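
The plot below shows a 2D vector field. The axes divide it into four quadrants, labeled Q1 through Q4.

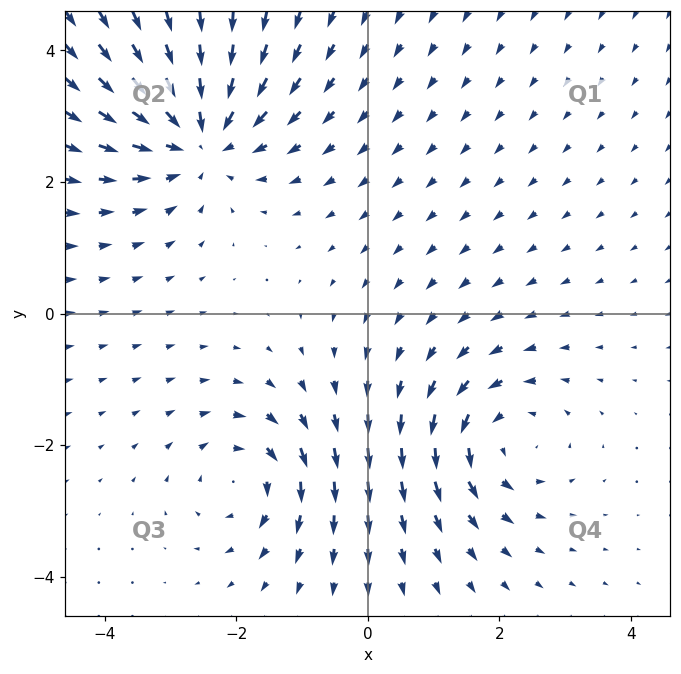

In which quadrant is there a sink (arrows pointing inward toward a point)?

Q2

The sink sits at approximately (-2.6, 2.7), which lies in quadrant Q2. The divergence there is about -5, negative as expected for a sink.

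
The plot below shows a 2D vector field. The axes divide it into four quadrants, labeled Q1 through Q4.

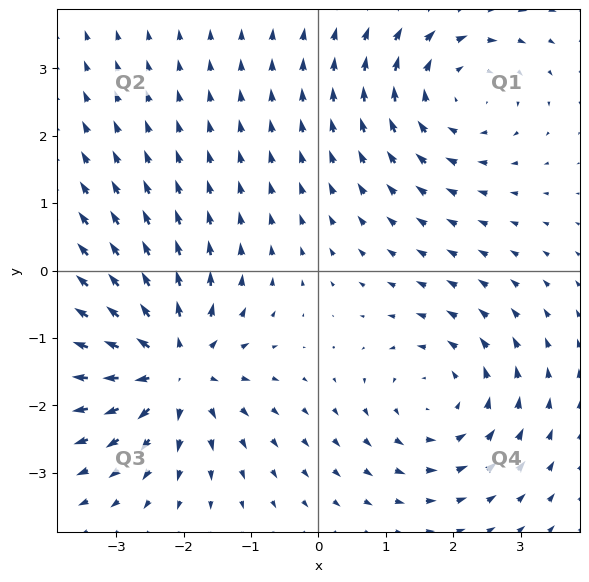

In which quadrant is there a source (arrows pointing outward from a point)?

The source sits at approximately (-2.2, -1.4), which lies in quadrant Q3. The divergence there is about +5, positive as expected for a source.

Q3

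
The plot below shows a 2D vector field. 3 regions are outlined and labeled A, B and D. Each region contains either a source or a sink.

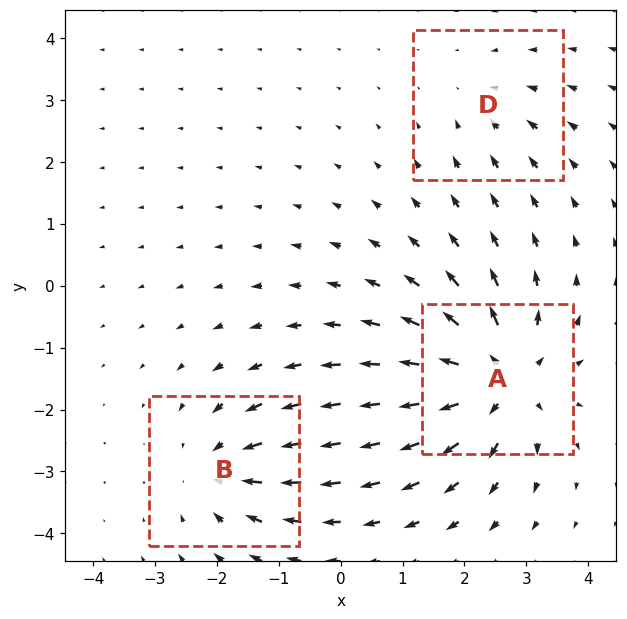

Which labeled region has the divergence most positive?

Divergence at each region's feature centre — A: about +6, B: about -3, D: about -2. Region A is most positive.

A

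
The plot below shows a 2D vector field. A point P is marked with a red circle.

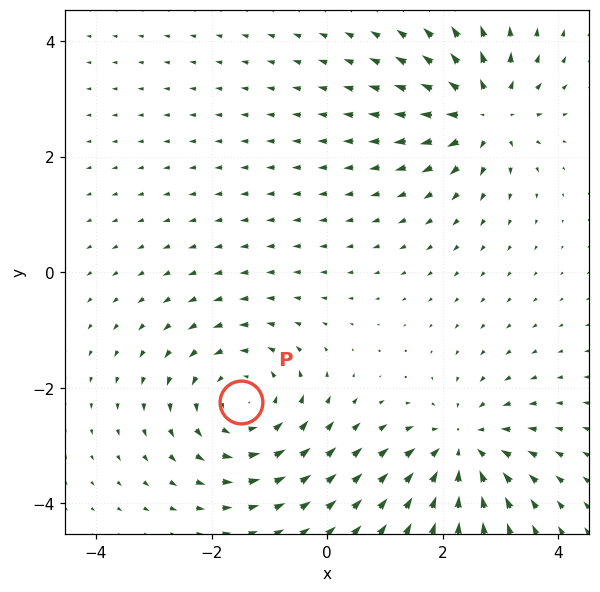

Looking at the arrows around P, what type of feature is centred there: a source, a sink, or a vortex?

vortex

At P (-1.5, -2.2) the arrows circulate counterclockwise. Divergence ≈0, curl about +3 — near-zero divergence with nonzero curl is a vortex.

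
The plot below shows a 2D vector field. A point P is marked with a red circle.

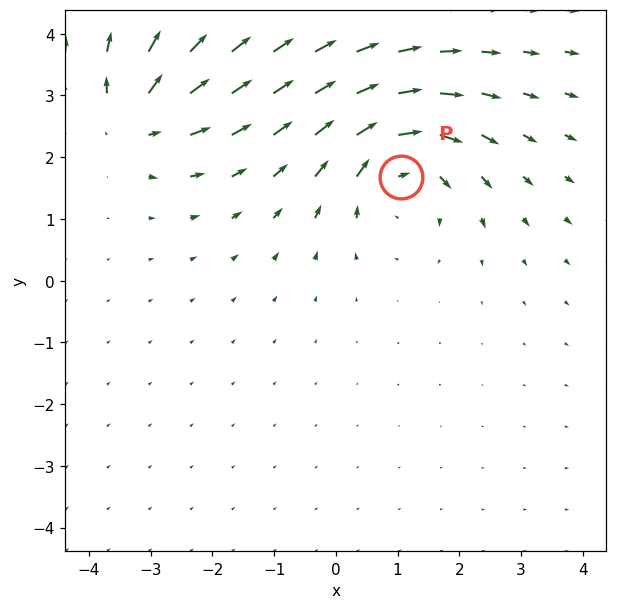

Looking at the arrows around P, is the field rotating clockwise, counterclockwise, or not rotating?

Near P at (1.0, 1.7) the arrows circulate clockwise. The curl (z-component) there is about -4; negative curl means clockwise rotation.

clockwise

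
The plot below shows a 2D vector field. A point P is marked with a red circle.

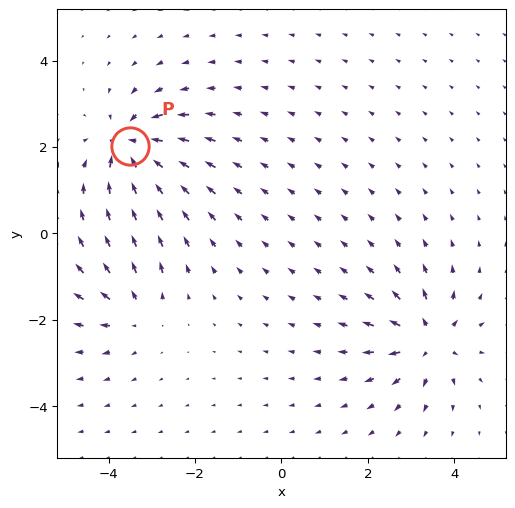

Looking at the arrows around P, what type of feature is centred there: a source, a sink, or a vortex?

At P (-3.5, 2.0) the arrows converge inward. Divergence about -7, curl ≈0 — negative divergence with near-zero curl is a sink.

sink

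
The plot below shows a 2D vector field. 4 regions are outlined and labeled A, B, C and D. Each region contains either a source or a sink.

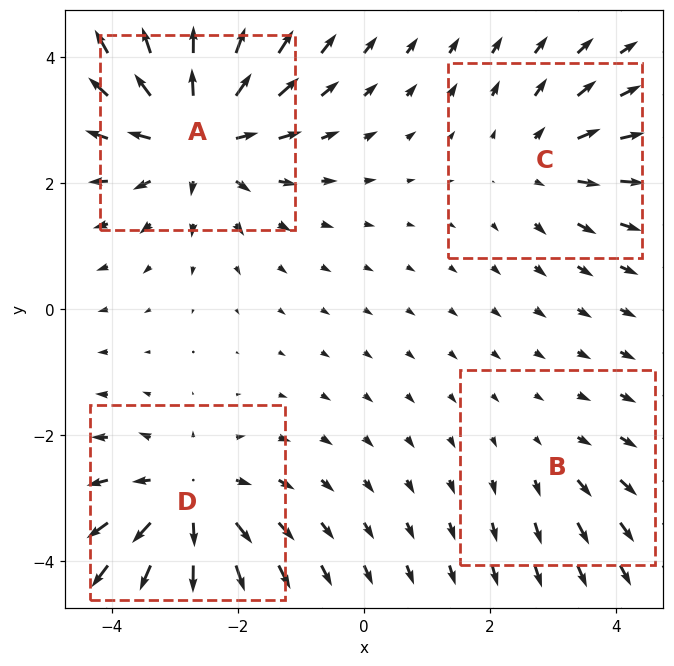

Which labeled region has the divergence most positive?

Divergence at each region's feature centre — A: about +6, B: about +2, C: about +3, D: about +5. Region A is most positive.

A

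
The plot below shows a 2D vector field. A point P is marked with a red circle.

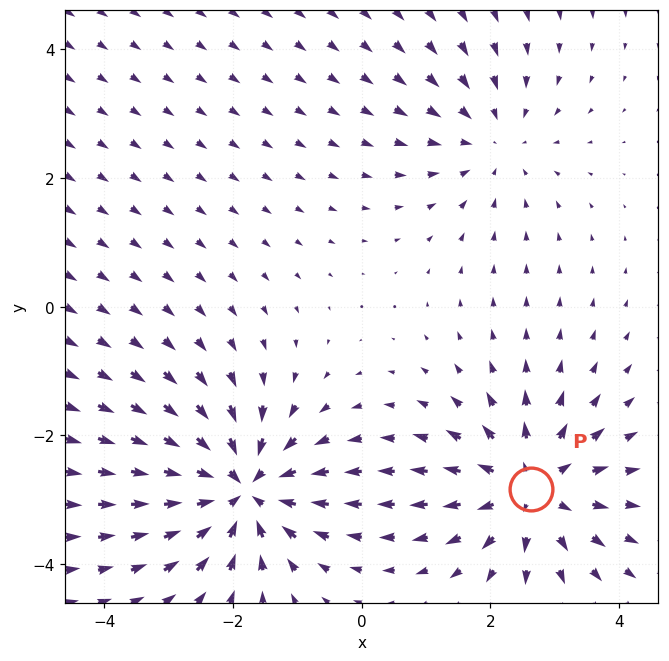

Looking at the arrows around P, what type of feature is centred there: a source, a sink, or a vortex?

source

At P (2.6, -2.8) the arrows spread outward. Divergence about +4, curl ≈0 — positive divergence with near-zero curl is a source.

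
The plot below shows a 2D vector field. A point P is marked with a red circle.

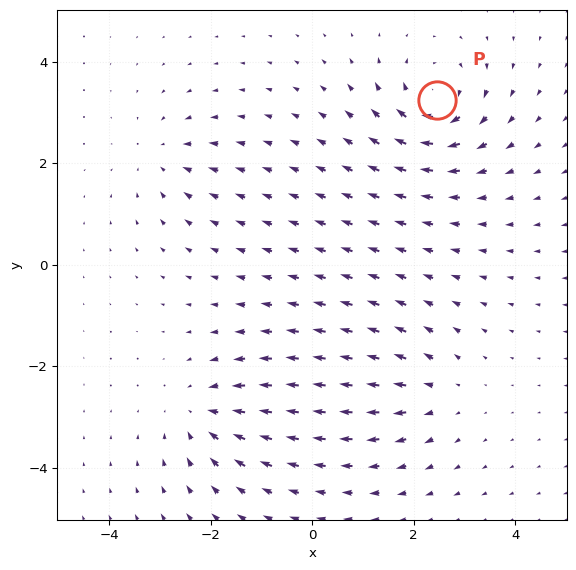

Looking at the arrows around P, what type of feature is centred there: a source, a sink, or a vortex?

At P (2.5, 3.2) the arrows circulate clockwise. Divergence ≈0, curl about -7 — near-zero divergence with nonzero curl is a vortex.

vortex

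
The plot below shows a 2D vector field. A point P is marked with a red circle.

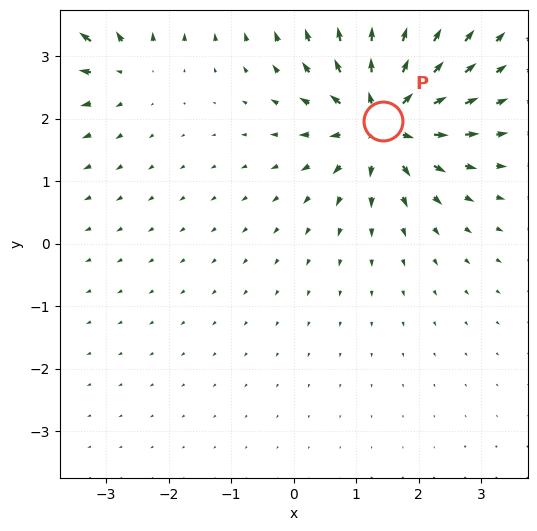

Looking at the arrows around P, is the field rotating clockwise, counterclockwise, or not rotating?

not rotating

Near P at (1.4, 2.0) the arrows show no circulation. The curl there is ≈0.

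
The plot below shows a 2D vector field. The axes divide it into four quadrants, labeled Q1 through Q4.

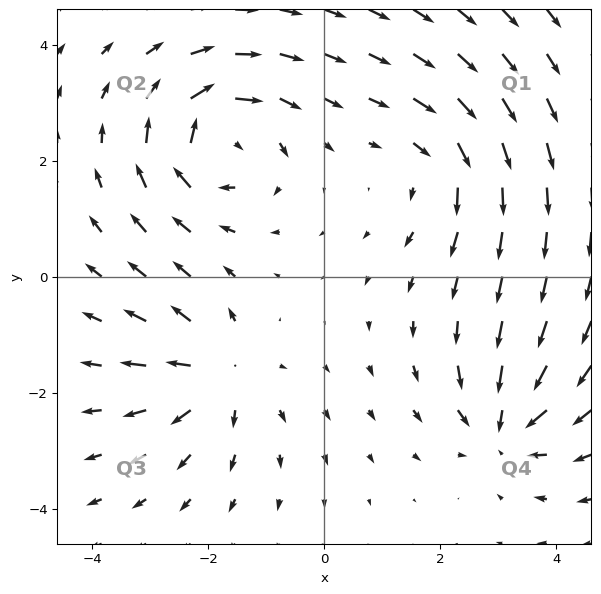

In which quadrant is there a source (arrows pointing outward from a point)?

The source sits at approximately (-1.8, -1.7), which lies in quadrant Q3. The divergence there is about +4, positive as expected for a source.

Q3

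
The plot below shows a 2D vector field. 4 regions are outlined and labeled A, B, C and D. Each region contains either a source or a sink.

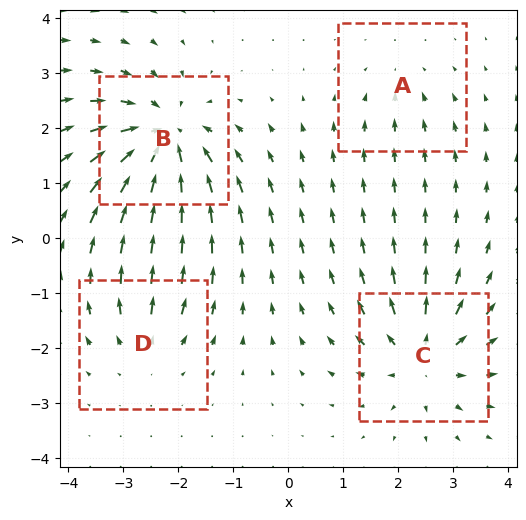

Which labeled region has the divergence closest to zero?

Divergence at each region's feature centre — A: about -2, B: about -7, C: about +6, D: about +4. Region A is closest to zero.

A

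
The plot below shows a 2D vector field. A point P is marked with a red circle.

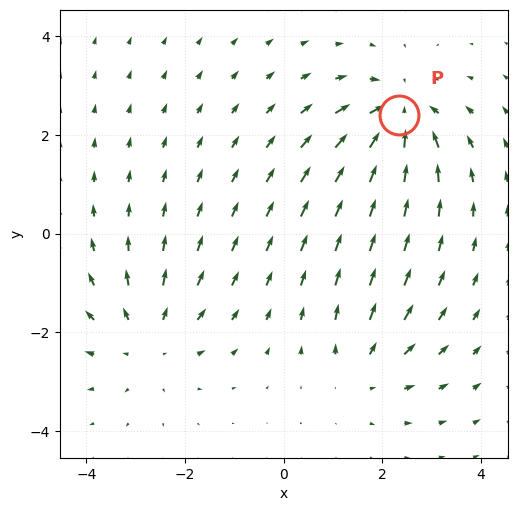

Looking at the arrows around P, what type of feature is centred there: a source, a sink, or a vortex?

sink

At P (2.3, 2.4) the arrows converge inward. Divergence about -5, curl ≈0 — negative divergence with near-zero curl is a sink.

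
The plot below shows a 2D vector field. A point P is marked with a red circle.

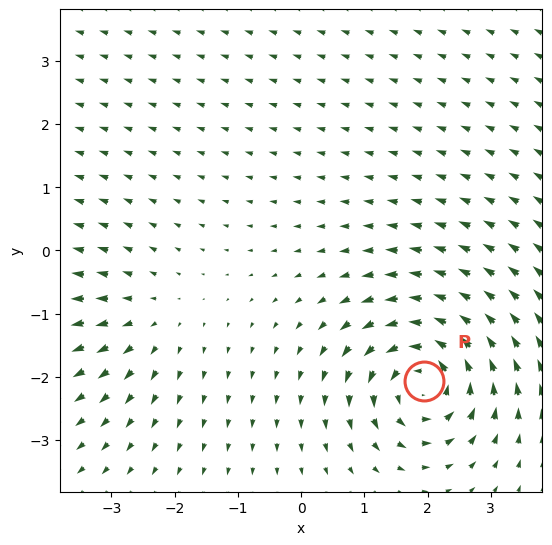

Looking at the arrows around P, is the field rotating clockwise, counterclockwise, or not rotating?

Near P at (1.9, -2.1) the arrows circulate counterclockwise. The curl (z-component) there is about +7; positive curl means counterclockwise rotation.

counterclockwise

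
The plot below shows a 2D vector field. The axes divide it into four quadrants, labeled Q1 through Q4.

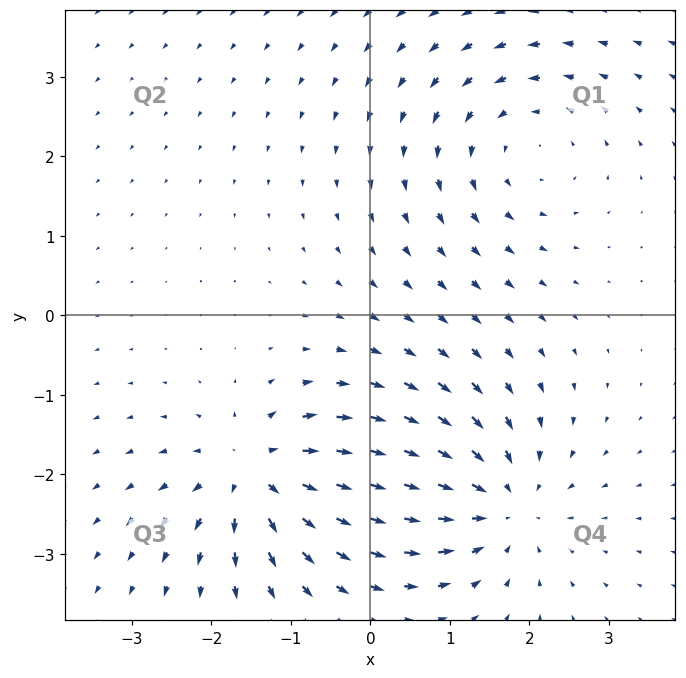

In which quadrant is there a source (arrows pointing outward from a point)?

Q3

The source sits at approximately (-1.4, -2.0), which lies in quadrant Q3. The divergence there is about +6, positive as expected for a source.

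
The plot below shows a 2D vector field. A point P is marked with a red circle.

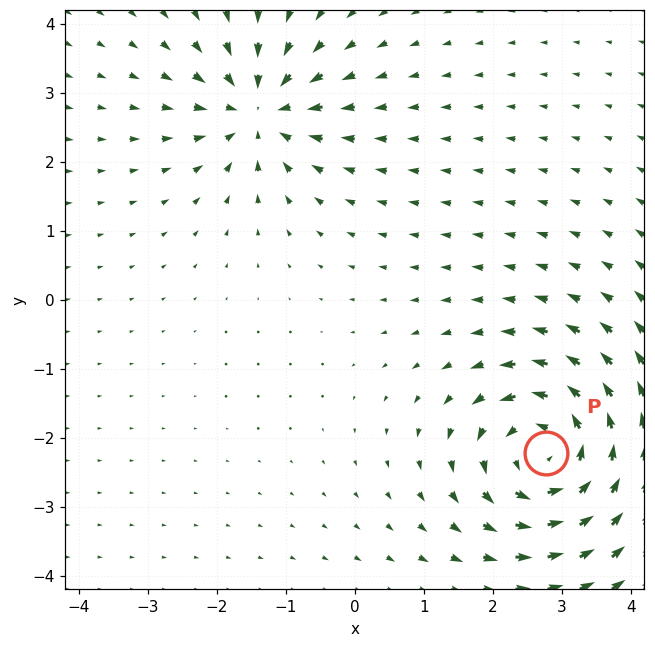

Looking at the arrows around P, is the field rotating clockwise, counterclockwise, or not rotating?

Near P at (2.8, -2.2) the arrows circulate counterclockwise. The curl (z-component) there is about +5; positive curl means counterclockwise rotation.

counterclockwise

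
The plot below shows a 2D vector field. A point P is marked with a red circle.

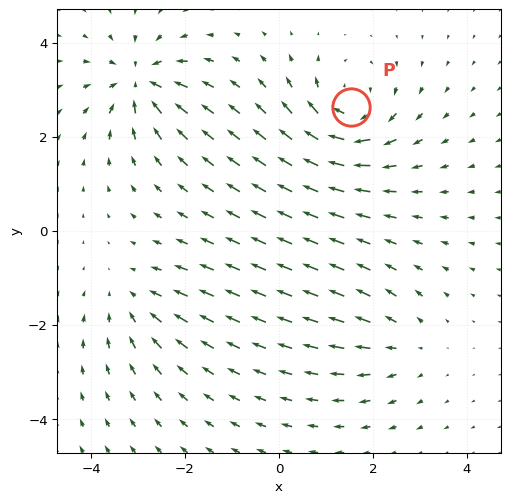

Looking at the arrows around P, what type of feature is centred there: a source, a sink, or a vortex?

vortex

At P (1.5, 2.6) the arrows circulate clockwise. Divergence ≈0, curl about -6 — near-zero divergence with nonzero curl is a vortex.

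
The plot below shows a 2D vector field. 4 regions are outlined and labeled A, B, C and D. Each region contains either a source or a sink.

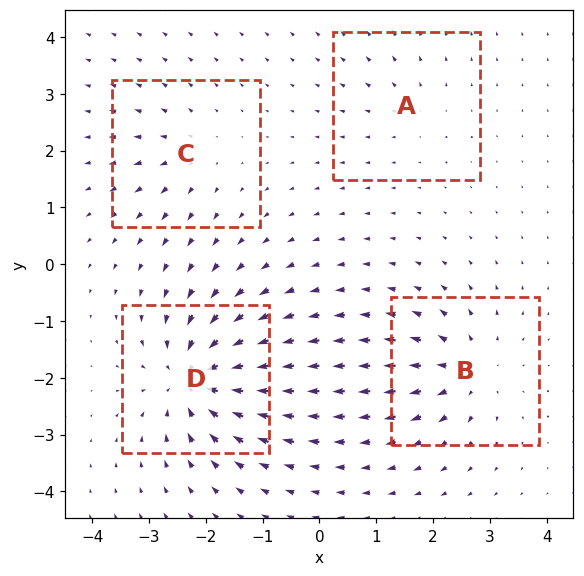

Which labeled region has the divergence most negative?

Divergence at each region's feature centre — A: about +3, B: about +6, C: about +4, D: about -9. Region D is most negative.

D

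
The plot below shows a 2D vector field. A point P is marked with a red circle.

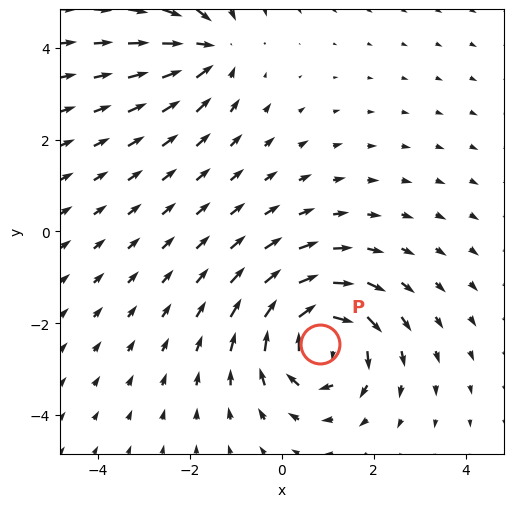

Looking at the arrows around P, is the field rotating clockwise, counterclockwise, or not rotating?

Near P at (0.8, -2.4) the arrows circulate clockwise. The curl (z-component) there is about -4; negative curl means clockwise rotation.

clockwise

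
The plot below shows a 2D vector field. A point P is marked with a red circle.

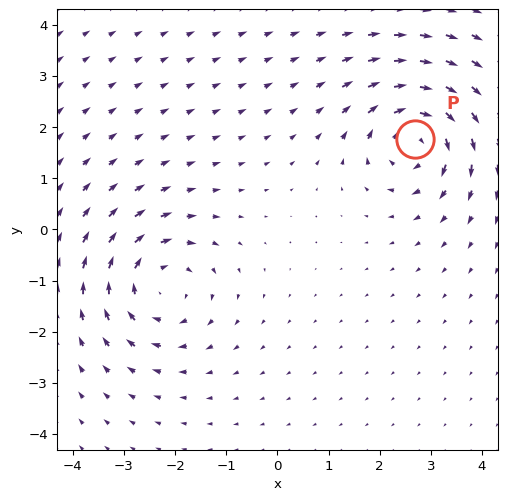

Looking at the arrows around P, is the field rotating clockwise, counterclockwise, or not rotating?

Near P at (2.7, 1.8) the arrows circulate clockwise. The curl (z-component) there is about -7; negative curl means clockwise rotation.

clockwise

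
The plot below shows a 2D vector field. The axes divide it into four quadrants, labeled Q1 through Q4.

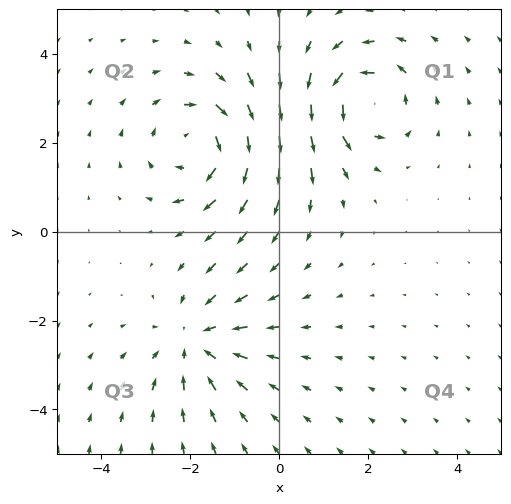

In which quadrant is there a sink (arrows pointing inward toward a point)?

The sink sits at approximately (-1.9, -2.5), which lies in quadrant Q3. The divergence there is about -4, negative as expected for a sink.

Q3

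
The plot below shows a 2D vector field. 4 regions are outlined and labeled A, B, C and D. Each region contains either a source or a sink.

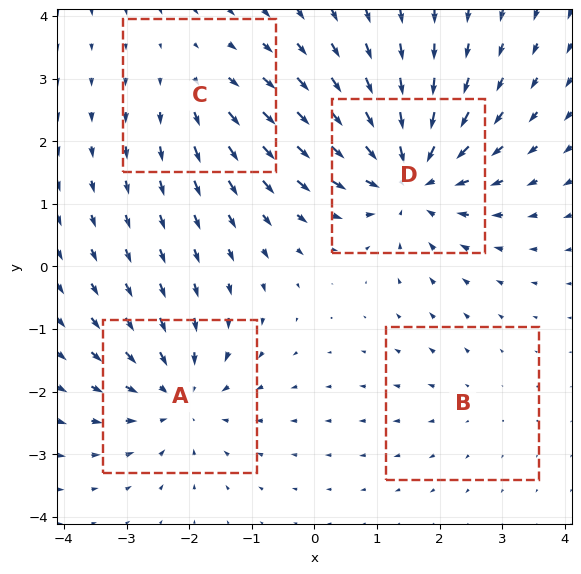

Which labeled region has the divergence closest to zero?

B

Divergence at each region's feature centre — A: about -5, B: about +2, C: about +3, D: about -6. Region B is closest to zero.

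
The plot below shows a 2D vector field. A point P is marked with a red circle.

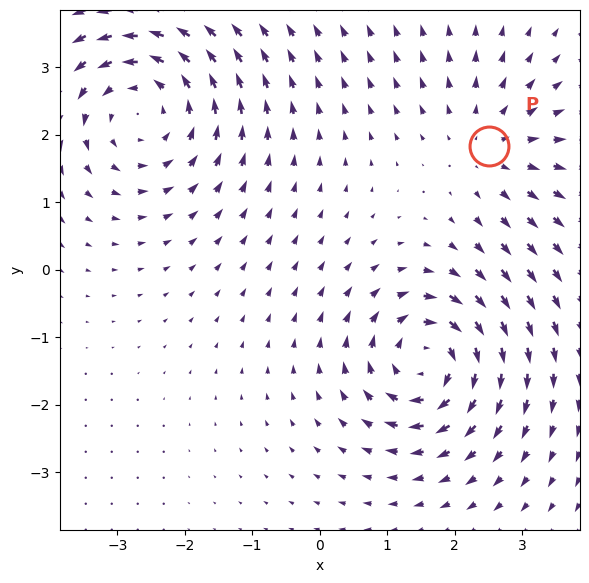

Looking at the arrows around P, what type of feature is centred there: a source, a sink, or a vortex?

At P (2.5, 1.8) the arrows spread outward. Divergence about +2, curl ≈0 — positive divergence with near-zero curl is a source.

source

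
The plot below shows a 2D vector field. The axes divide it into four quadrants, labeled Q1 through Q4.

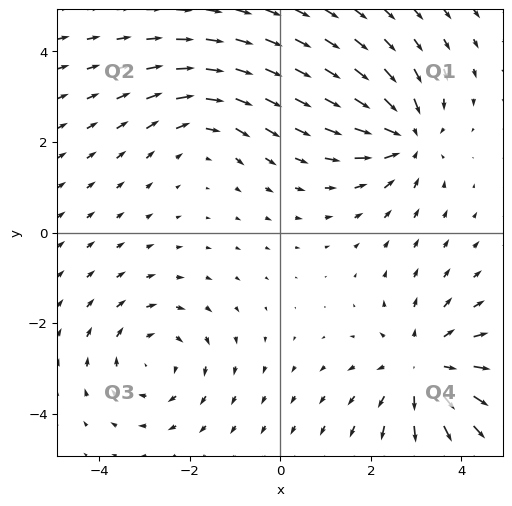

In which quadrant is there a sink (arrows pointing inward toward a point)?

The sink sits at approximately (2.8, 2.1), which lies in quadrant Q1. The divergence there is about -4, negative as expected for a sink.

Q1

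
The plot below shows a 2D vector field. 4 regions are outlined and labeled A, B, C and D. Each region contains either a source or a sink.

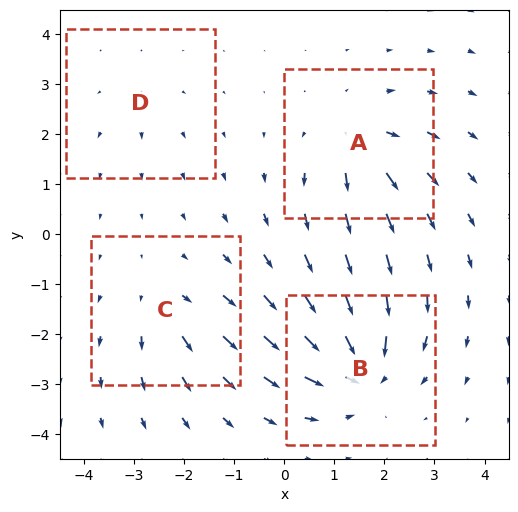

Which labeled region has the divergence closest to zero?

D

Divergence at each region's feature centre — A: about +6, B: about -8, C: about +4, D: about +2. Region D is closest to zero.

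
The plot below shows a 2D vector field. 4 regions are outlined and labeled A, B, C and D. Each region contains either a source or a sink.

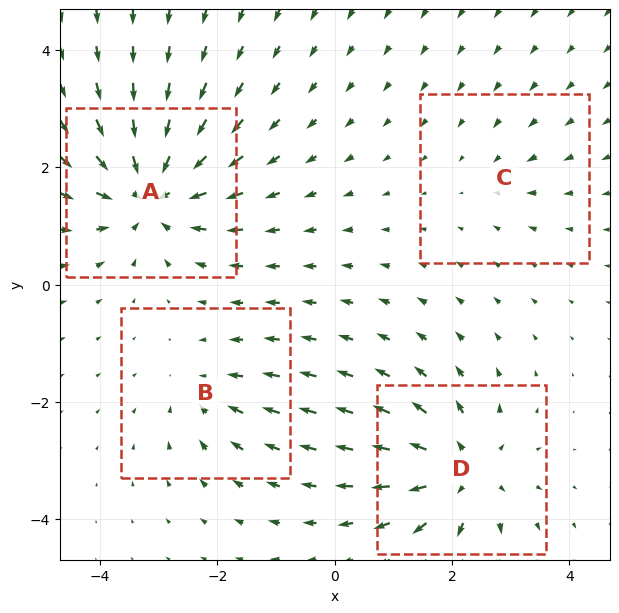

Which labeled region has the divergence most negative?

Divergence at each region's feature centre — A: about -7, B: about -3, C: about -2, D: about +6. Region A is most negative.

A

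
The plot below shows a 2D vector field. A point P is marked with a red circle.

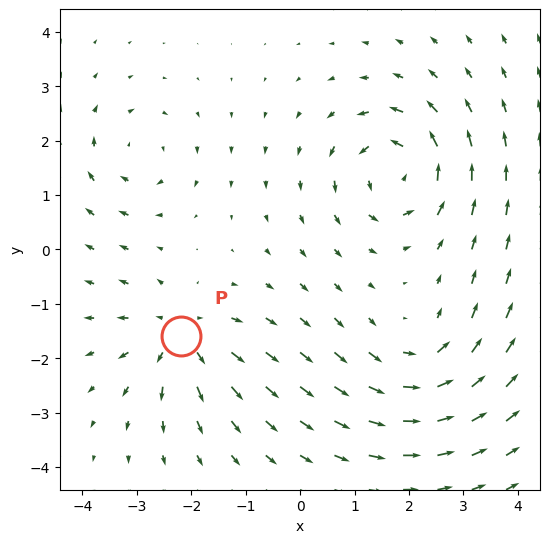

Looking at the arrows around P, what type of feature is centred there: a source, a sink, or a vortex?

At P (-2.2, -1.6) the arrows spread outward. Divergence about +5, curl ≈0 — positive divergence with near-zero curl is a source.

source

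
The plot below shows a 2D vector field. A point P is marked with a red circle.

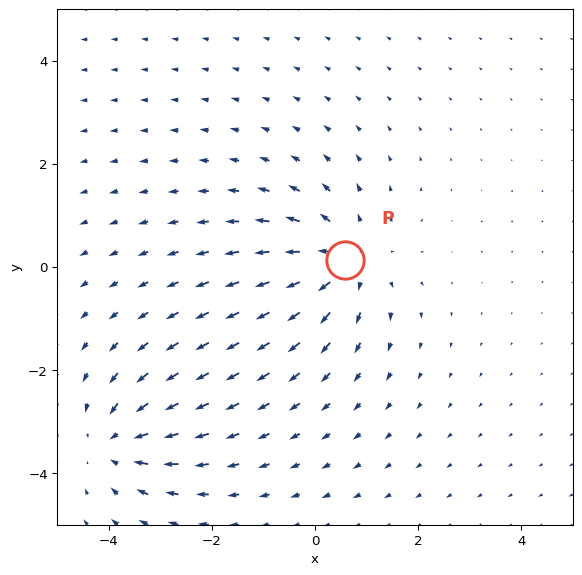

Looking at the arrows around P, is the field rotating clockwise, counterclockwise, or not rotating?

not rotating

Near P at (0.6, 0.1) the arrows show no circulation. The curl there is ≈0.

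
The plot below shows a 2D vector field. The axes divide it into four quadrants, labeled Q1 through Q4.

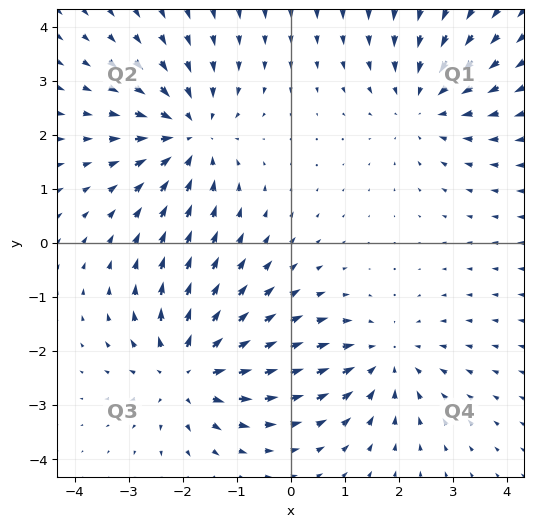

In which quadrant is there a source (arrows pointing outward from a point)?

Q3

The source sits at approximately (-1.9, -2.4), which lies in quadrant Q3. The divergence there is about +5, positive as expected for a source.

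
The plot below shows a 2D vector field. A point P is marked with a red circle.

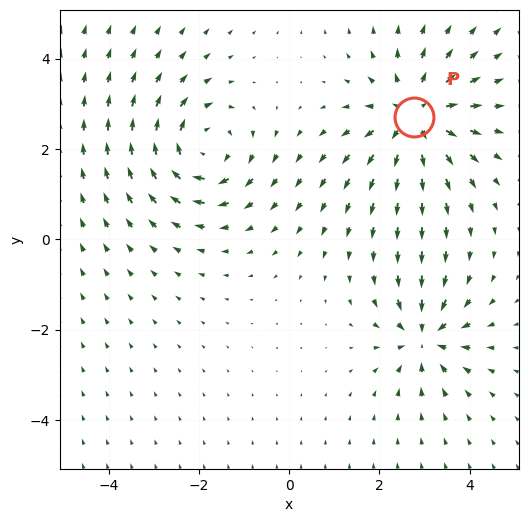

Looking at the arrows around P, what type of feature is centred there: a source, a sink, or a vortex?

At P (2.8, 2.7) the arrows spread outward. Divergence about +4, curl ≈0 — positive divergence with near-zero curl is a source.

source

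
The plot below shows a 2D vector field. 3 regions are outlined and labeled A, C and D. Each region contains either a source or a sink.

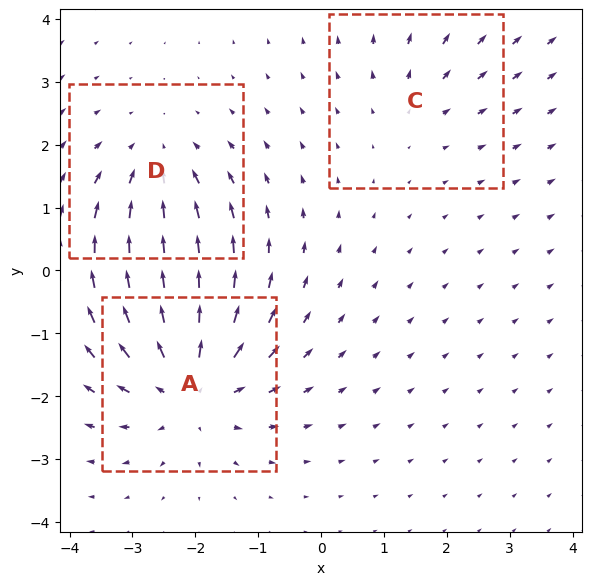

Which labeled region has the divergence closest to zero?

Divergence at each region's feature centre — A: about +4, C: about +2, D: about -3. Region C is closest to zero.

C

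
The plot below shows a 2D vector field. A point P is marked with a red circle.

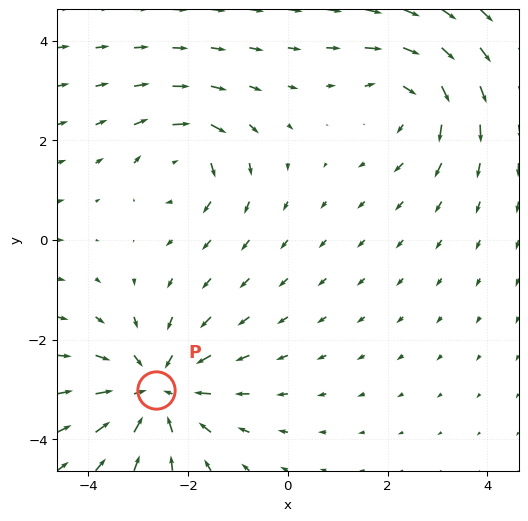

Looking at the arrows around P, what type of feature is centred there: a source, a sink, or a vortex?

sink

At P (-2.6, -3.0) the arrows converge inward. Divergence about -4, curl ≈0 — negative divergence with near-zero curl is a sink.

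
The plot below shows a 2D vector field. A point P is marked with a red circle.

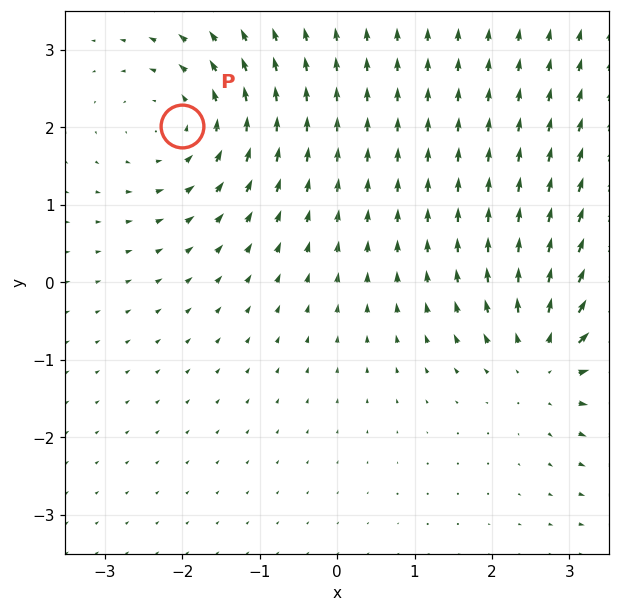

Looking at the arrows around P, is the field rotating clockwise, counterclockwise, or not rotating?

counterclockwise

Near P at (-2.0, 2.0) the arrows circulate counterclockwise. The curl (z-component) there is about +3; positive curl means counterclockwise rotation.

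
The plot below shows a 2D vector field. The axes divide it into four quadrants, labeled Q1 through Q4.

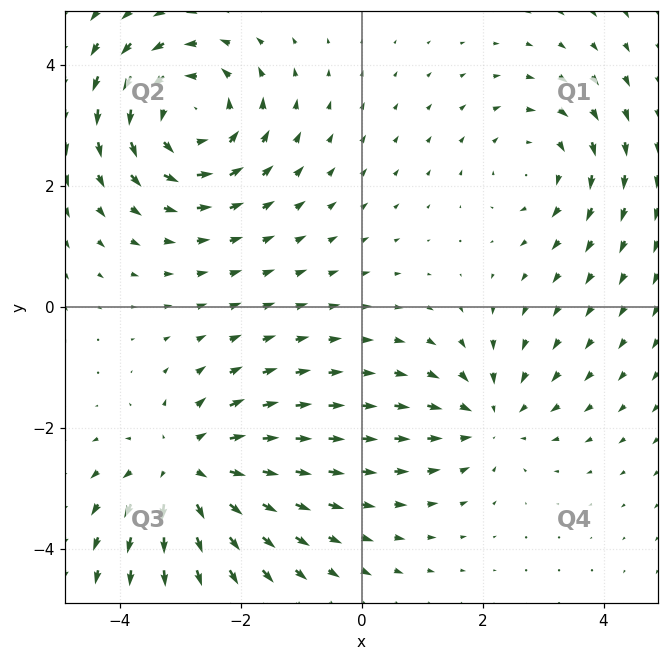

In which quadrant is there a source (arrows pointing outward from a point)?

The source sits at approximately (-2.9, -2.7), which lies in quadrant Q3. The divergence there is about +4, positive as expected for a source.

Q3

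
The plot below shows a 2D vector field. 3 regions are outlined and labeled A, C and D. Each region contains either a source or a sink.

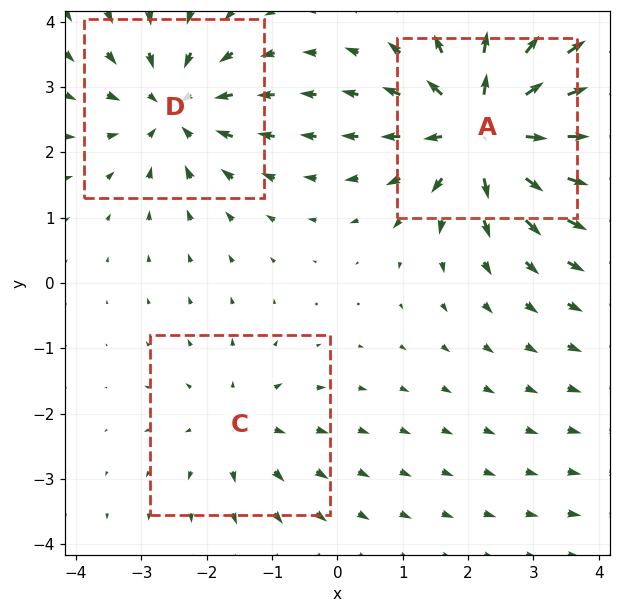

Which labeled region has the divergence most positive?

A

Divergence at each region's feature centre — A: about +6, C: about +2, D: about -4. Region A is most positive.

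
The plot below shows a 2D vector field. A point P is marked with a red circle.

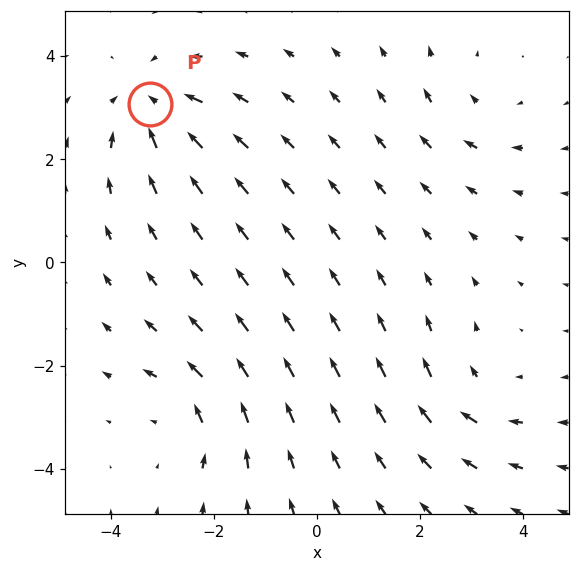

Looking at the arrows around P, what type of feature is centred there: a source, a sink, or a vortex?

sink

At P (-3.2, 3.1) the arrows converge inward. Divergence about -5, curl ≈0 — negative divergence with near-zero curl is a sink.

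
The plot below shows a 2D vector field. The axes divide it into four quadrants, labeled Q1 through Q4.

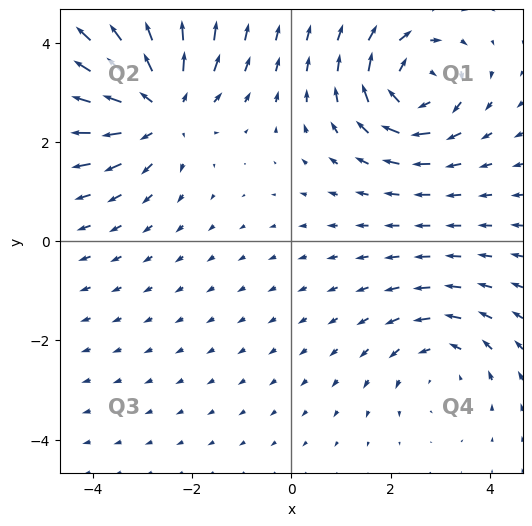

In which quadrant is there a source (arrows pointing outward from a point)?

The source sits at approximately (-2.6, 2.7), which lies in quadrant Q2. The divergence there is about +4, positive as expected for a source.

Q2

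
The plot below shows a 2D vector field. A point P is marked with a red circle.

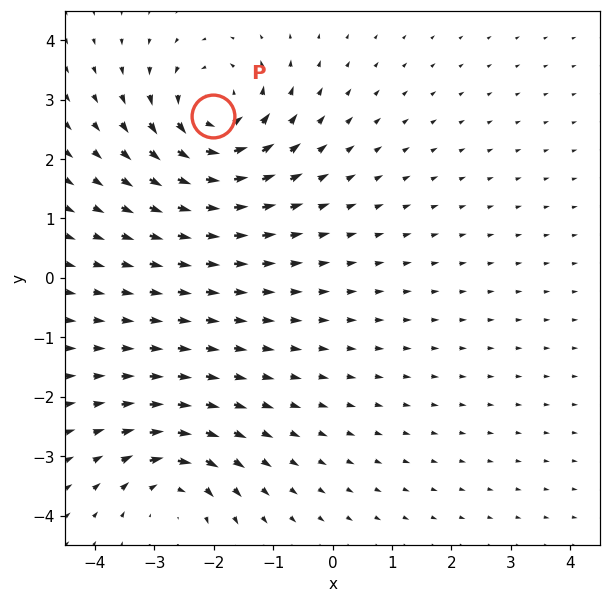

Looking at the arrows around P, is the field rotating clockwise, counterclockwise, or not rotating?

Near P at (-2.0, 2.7) the arrows circulate counterclockwise. The curl (z-component) there is about +6; positive curl means counterclockwise rotation.

counterclockwise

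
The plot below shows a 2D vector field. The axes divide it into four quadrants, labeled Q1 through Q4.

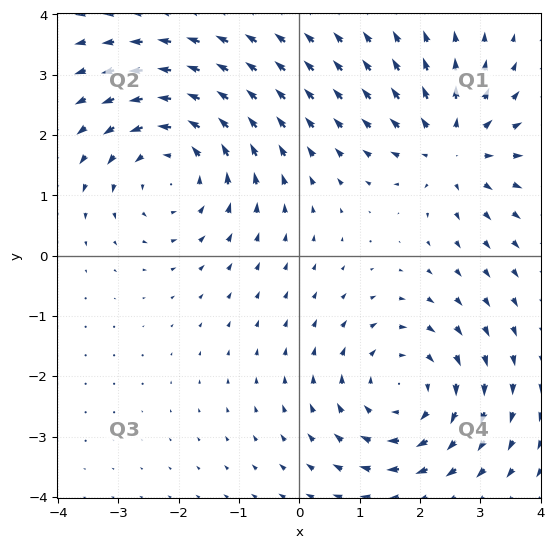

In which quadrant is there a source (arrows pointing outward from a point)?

Q1

The source sits at approximately (2.5, 1.8), which lies in quadrant Q1. The divergence there is about +4, positive as expected for a source.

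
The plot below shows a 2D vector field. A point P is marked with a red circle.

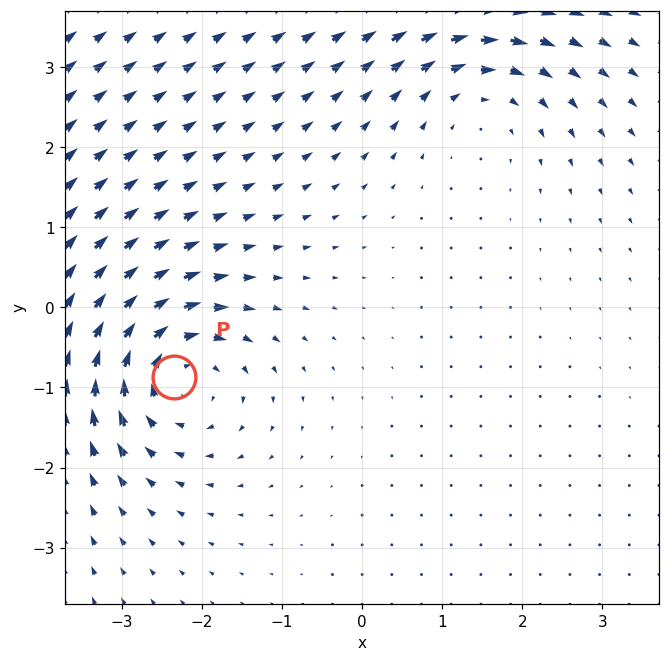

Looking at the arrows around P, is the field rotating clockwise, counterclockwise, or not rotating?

clockwise

Near P at (-2.4, -0.9) the arrows circulate clockwise. The curl (z-component) there is about -5; negative curl means clockwise rotation.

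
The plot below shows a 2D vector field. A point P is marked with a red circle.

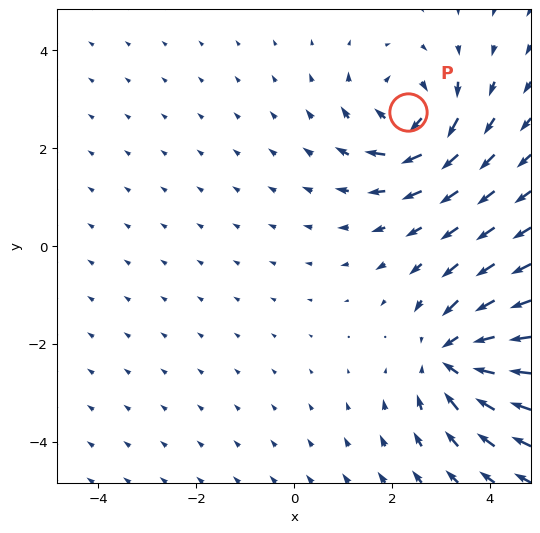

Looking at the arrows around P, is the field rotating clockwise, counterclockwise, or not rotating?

Near P at (2.3, 2.7) the arrows circulate clockwise. The curl (z-component) there is about -5; negative curl means clockwise rotation.

clockwise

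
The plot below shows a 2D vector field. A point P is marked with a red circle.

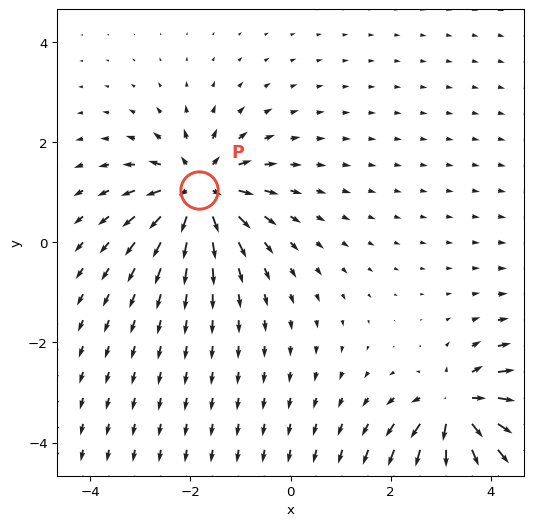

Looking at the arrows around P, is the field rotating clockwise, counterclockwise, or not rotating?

not rotating

Near P at (-1.8, 1.0) the arrows show no circulation. The curl there is ≈0.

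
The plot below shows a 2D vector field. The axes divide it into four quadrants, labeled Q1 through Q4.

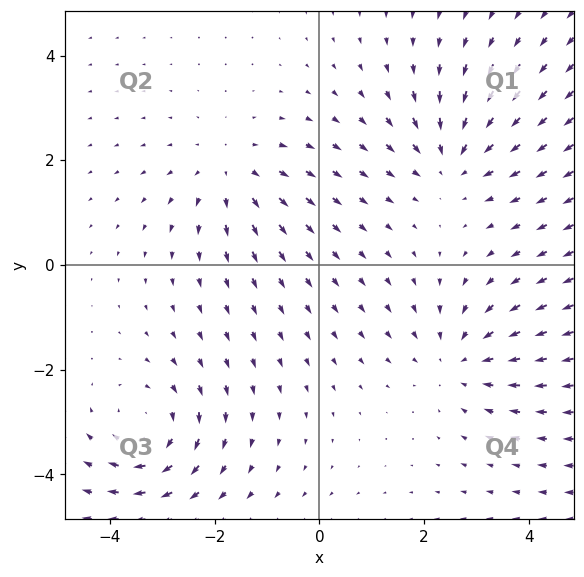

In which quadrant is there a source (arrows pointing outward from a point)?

The source sits at approximately (-1.7, 1.8), which lies in quadrant Q2. The divergence there is about +2, positive as expected for a source.

Q2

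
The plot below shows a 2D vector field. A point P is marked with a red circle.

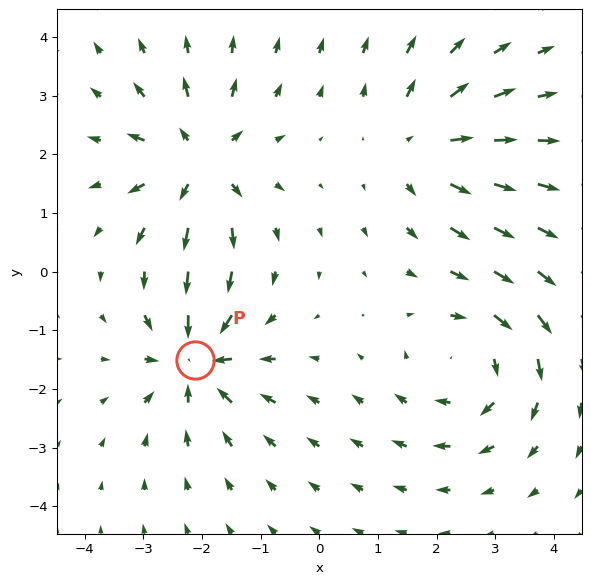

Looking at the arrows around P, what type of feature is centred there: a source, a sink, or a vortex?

sink

At P (-2.1, -1.5) the arrows converge inward. Divergence about -6, curl ≈0 — negative divergence with near-zero curl is a sink.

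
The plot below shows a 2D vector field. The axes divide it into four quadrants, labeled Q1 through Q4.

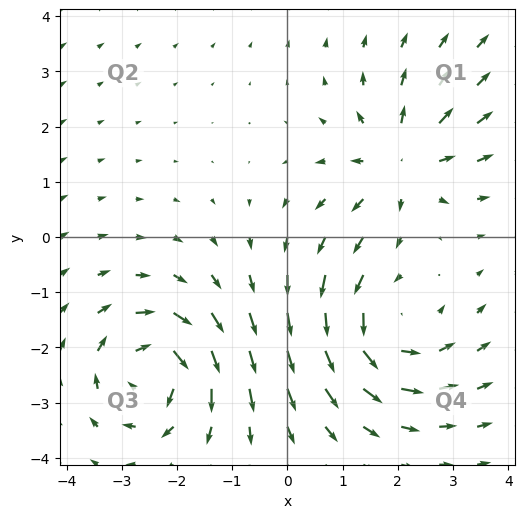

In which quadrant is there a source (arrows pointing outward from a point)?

The source sits at approximately (2.1, 1.4), which lies in quadrant Q1. The divergence there is about +4, positive as expected for a source.

Q1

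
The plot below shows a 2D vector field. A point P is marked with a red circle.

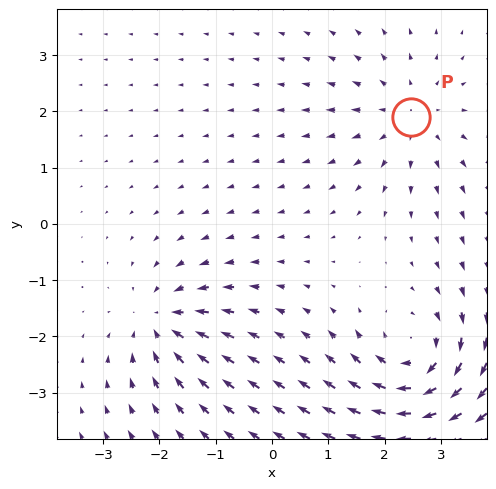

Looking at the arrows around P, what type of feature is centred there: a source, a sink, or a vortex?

source

At P (2.5, 1.9) the arrows spread outward. Divergence about +3, curl ≈0 — positive divergence with near-zero curl is a source.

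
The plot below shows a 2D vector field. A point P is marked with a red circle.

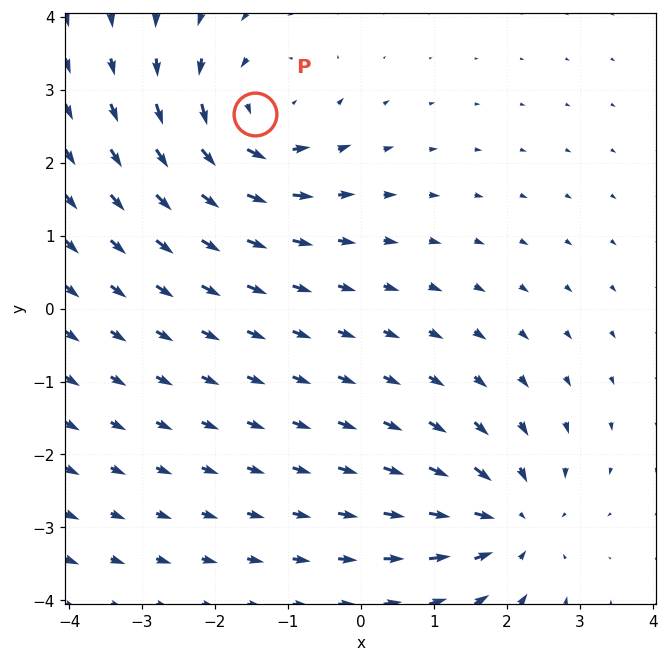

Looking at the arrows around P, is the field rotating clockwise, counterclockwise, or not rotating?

Near P at (-1.5, 2.7) the arrows circulate counterclockwise. The curl (z-component) there is about +5; positive curl means counterclockwise rotation.

counterclockwise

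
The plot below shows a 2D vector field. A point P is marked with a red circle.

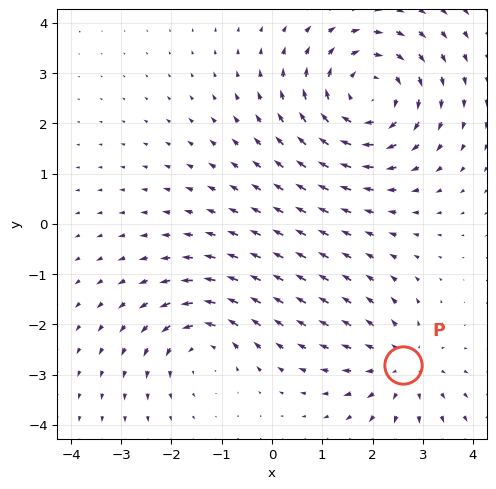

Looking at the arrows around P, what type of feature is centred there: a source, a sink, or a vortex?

At P (2.6, -2.8) the arrows spread outward. Divergence about +3, curl ≈0 — positive divergence with near-zero curl is a source.

source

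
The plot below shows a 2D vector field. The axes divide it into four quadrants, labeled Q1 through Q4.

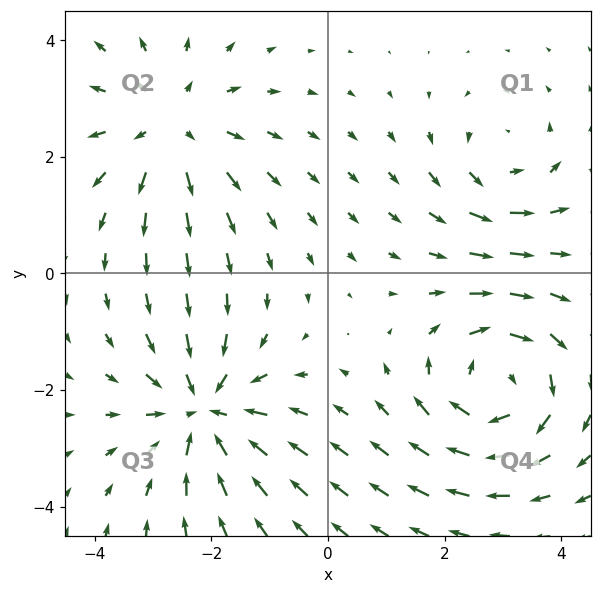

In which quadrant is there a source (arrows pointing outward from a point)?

Q2

The source sits at approximately (-2.7, 2.5), which lies in quadrant Q2. The divergence there is about +3, positive as expected for a source.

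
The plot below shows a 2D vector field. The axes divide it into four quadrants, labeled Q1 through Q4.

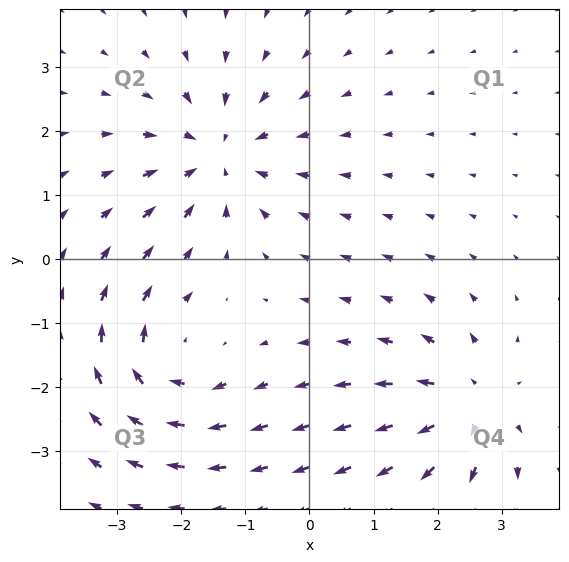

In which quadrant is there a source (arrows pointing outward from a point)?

Q4

The source sits at approximately (2.5, -2.3), which lies in quadrant Q4. The divergence there is about +4, positive as expected for a source.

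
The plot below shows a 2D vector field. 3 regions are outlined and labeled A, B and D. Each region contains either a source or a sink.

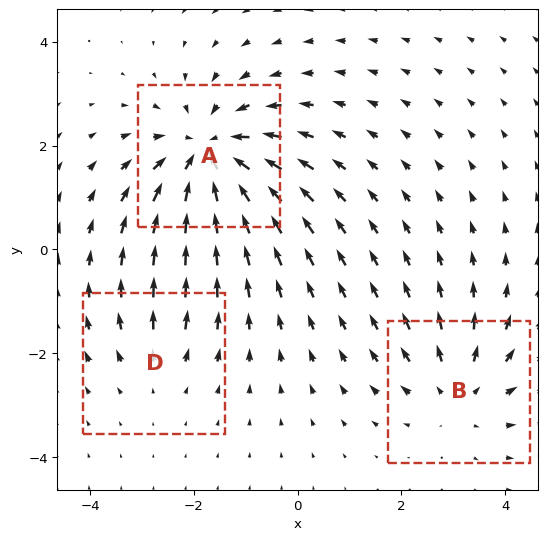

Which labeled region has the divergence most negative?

Divergence at each region's feature centre — A: about -5, B: about +3, D: about +2. Region A is most negative.

A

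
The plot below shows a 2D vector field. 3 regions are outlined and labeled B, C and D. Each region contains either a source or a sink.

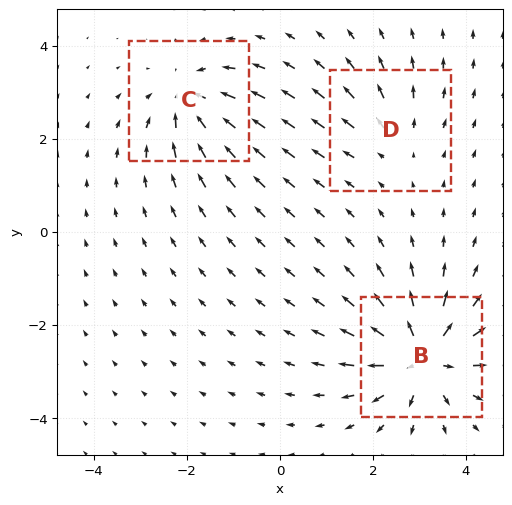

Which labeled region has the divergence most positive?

Divergence at each region's feature centre — B: about +5, C: about -4, D: about +2. Region B is most positive.

B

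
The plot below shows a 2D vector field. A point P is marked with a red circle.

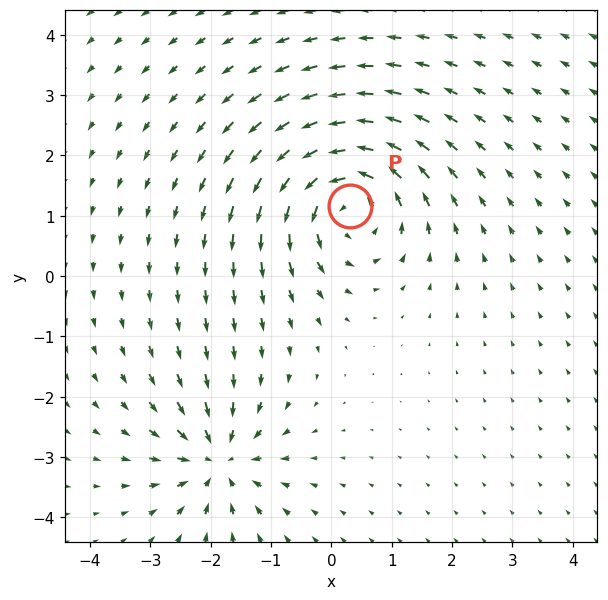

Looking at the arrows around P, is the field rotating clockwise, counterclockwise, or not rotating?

Near P at (0.3, 1.2) the arrows circulate counterclockwise. The curl (z-component) there is about +4; positive curl means counterclockwise rotation.

counterclockwise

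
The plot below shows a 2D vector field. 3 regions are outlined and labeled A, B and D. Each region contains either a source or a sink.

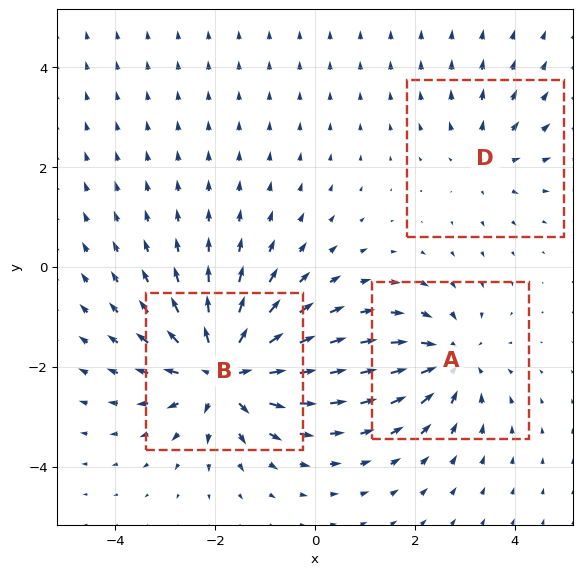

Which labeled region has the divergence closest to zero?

Divergence at each region's feature centre — A: about -3, B: about +5, D: about +2. Region D is closest to zero.

D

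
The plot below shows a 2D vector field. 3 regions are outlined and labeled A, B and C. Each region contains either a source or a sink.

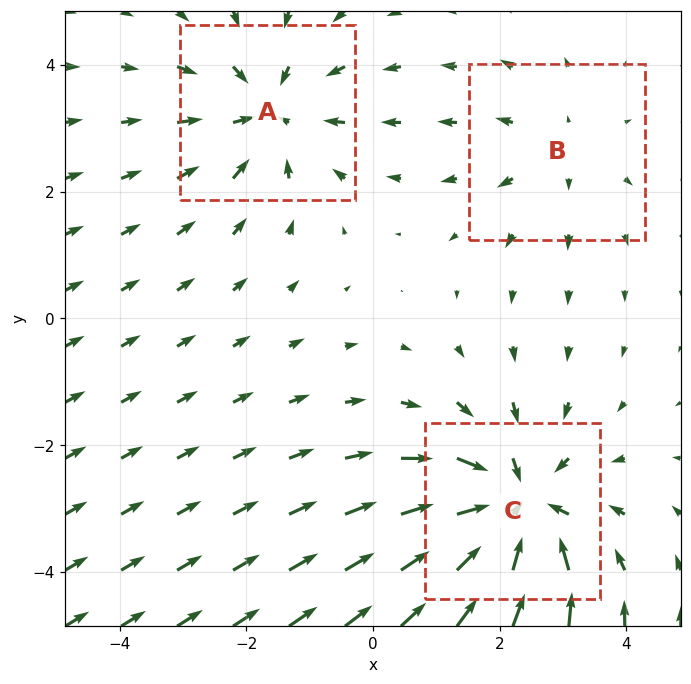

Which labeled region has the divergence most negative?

C

Divergence at each region's feature centre — A: about -3, B: about +2, C: about -4. Region C is most negative.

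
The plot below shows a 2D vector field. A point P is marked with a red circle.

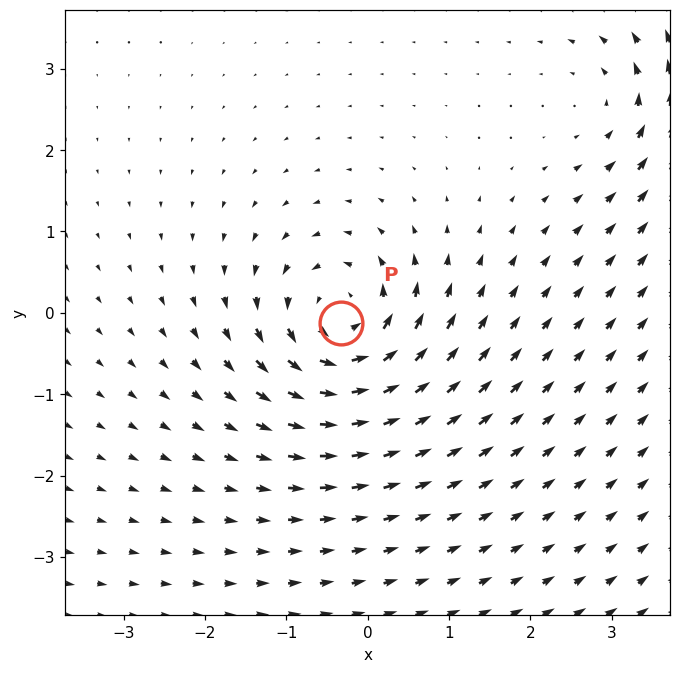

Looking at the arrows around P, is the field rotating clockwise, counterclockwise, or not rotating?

counterclockwise

Near P at (-0.3, -0.1) the arrows circulate counterclockwise. The curl (z-component) there is about +7; positive curl means counterclockwise rotation.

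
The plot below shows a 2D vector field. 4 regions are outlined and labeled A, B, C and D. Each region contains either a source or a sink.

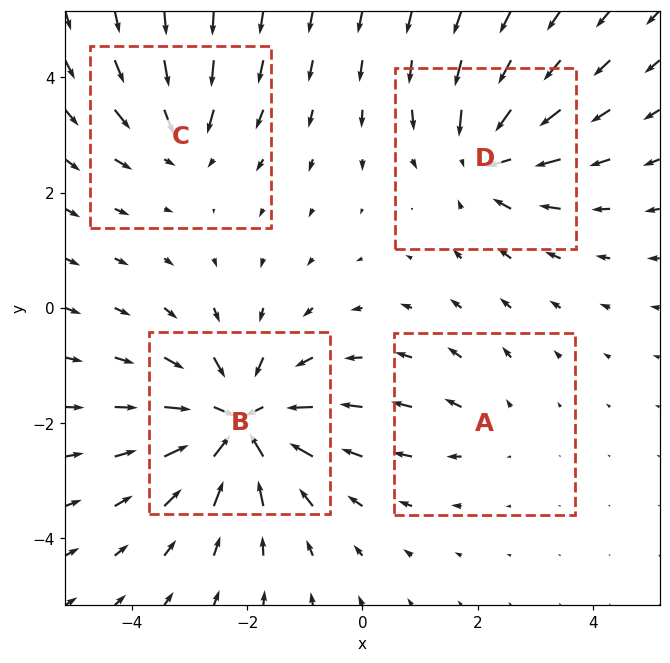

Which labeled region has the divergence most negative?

B

Divergence at each region's feature centre — A: about +2, B: about -8, C: about -4, D: about -5. Region B is most negative.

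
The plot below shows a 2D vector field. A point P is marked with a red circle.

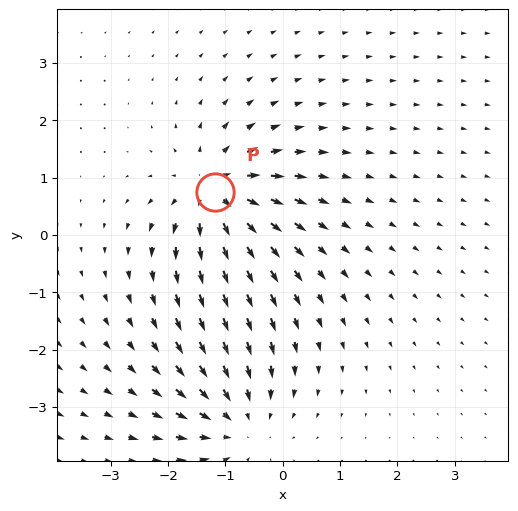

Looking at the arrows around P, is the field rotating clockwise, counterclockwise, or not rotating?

not rotating

Near P at (-1.2, 0.7) the arrows show no circulation. The curl there is ≈0.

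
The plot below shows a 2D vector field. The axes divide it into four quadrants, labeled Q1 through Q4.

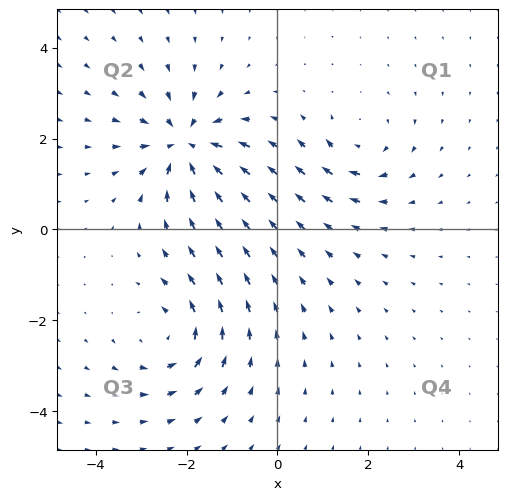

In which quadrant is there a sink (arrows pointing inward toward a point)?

Q2

The sink sits at approximately (-2.0, 1.9), which lies in quadrant Q2. The divergence there is about -6, negative as expected for a sink.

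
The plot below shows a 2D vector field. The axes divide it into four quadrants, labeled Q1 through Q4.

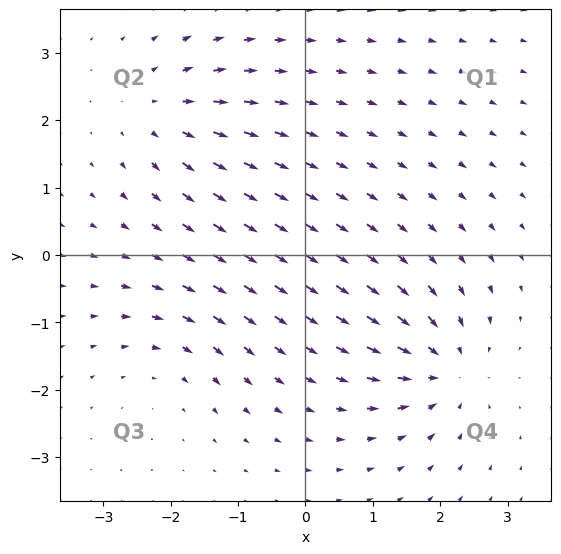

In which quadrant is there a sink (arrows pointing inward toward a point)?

Q4

The sink sits at approximately (2.1, -1.7), which lies in quadrant Q4. The divergence there is about -4, negative as expected for a sink.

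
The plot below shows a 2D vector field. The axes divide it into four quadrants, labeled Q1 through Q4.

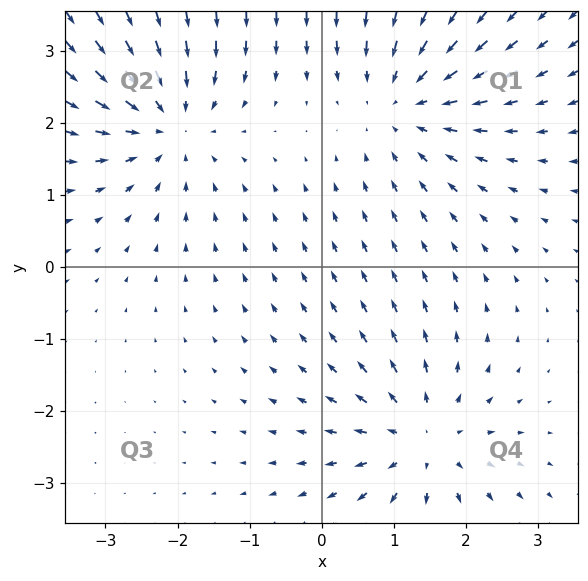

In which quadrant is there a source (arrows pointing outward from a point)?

The source sits at approximately (1.4, -2.4), which lies in quadrant Q4. The divergence there is about +4, positive as expected for a source.

Q4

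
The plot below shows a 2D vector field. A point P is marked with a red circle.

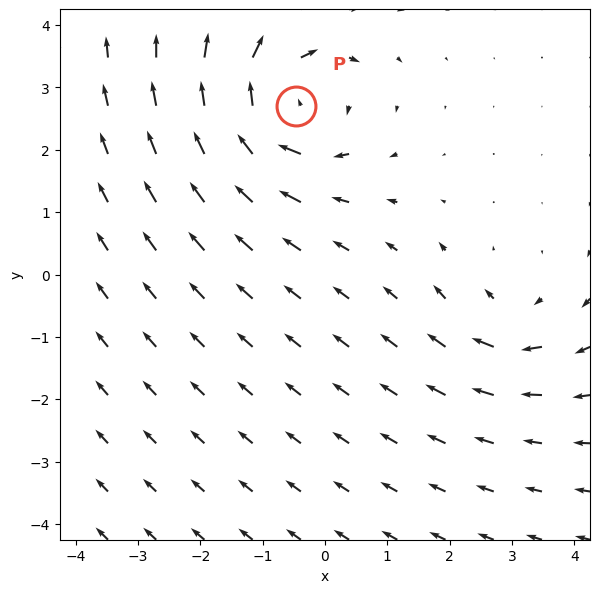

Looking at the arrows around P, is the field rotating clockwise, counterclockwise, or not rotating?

clockwise

Near P at (-0.5, 2.7) the arrows circulate clockwise. The curl (z-component) there is about -5; negative curl means clockwise rotation.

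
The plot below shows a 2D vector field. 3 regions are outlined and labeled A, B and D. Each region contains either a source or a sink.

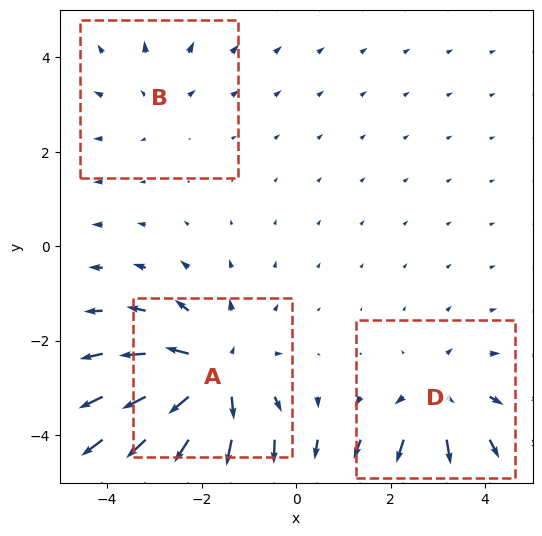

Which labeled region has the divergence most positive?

A

Divergence at each region's feature centre — A: about +5, B: about +2, D: about +3. Region A is most positive.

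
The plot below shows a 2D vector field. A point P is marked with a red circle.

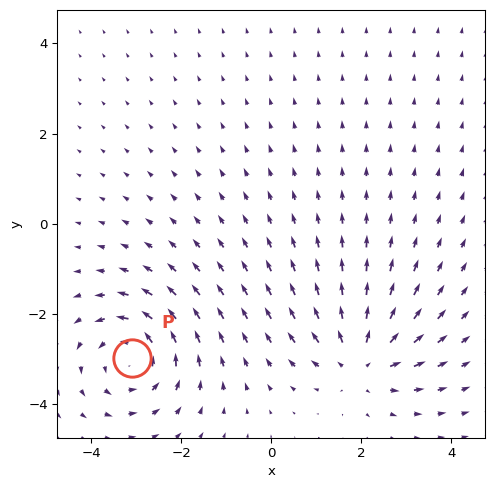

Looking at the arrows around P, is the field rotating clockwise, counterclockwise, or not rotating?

counterclockwise

Near P at (-3.1, -3.0) the arrows circulate counterclockwise. The curl (z-component) there is about +4; positive curl means counterclockwise rotation.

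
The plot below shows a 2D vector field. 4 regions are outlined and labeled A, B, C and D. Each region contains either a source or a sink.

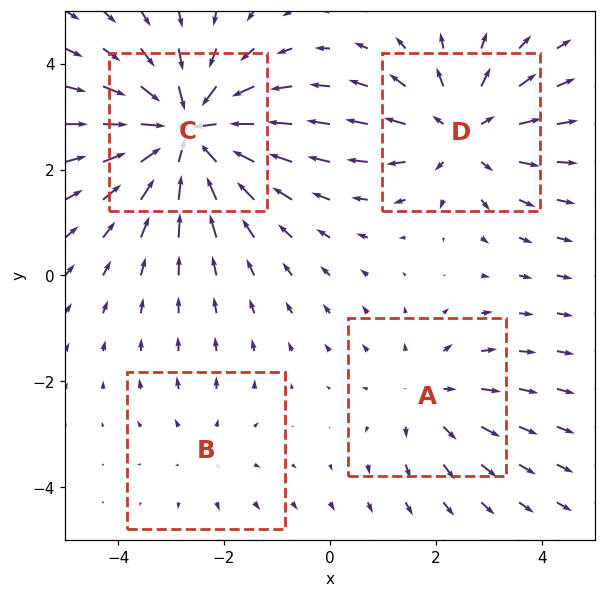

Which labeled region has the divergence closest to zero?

B

Divergence at each region's feature centre — A: about +3, B: about +2, C: about -6, D: about +4. Region B is closest to zero.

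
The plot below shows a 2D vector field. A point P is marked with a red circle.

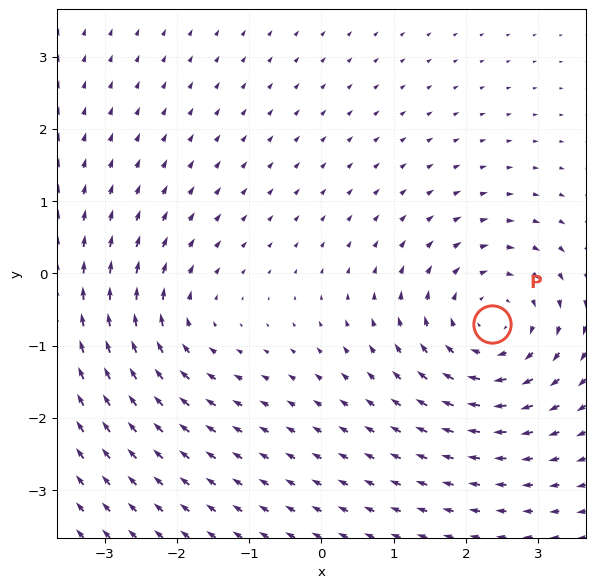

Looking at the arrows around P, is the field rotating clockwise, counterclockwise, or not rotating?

Near P at (2.4, -0.7) the arrows circulate clockwise. The curl (z-component) there is about -5; negative curl means clockwise rotation.

clockwise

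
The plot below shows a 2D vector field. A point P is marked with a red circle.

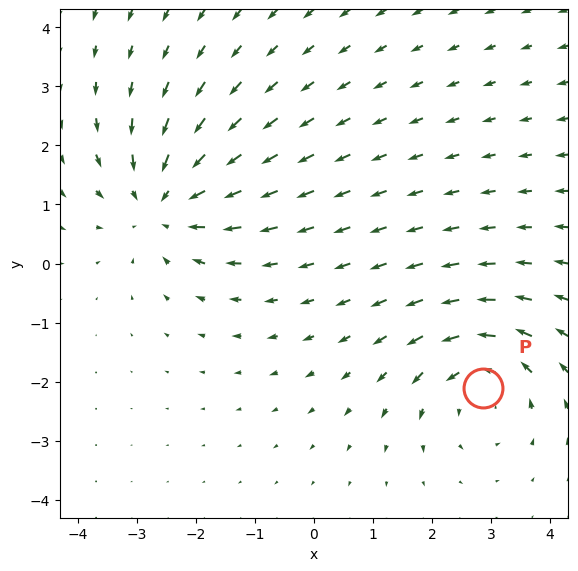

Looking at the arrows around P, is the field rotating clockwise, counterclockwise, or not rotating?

Near P at (2.9, -2.1) the arrows circulate counterclockwise. The curl (z-component) there is about +4; positive curl means counterclockwise rotation.

counterclockwise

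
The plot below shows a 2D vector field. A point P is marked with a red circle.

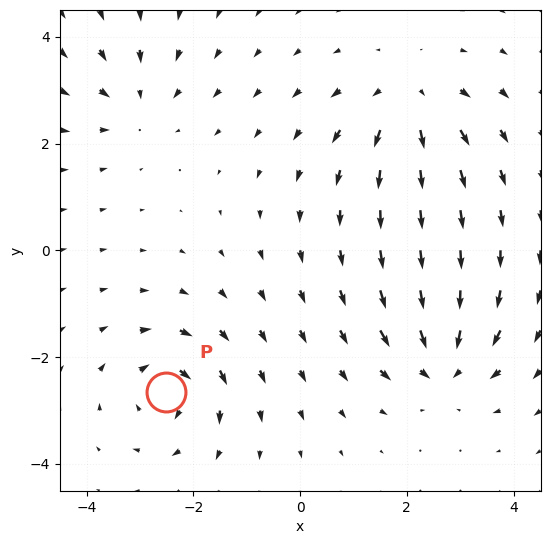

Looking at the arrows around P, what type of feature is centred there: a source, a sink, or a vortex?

vortex

At P (-2.5, -2.7) the arrows circulate clockwise. Divergence ≈0, curl about -5 — near-zero divergence with nonzero curl is a vortex.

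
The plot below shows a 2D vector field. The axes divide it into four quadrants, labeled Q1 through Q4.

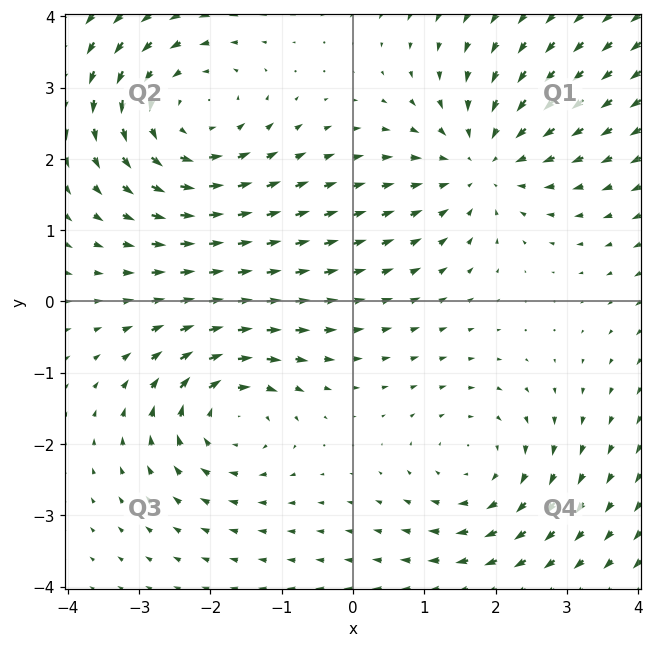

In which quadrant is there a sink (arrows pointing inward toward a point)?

The sink sits at approximately (1.8, 1.9), which lies in quadrant Q1. The divergence there is about -3, negative as expected for a sink.

Q1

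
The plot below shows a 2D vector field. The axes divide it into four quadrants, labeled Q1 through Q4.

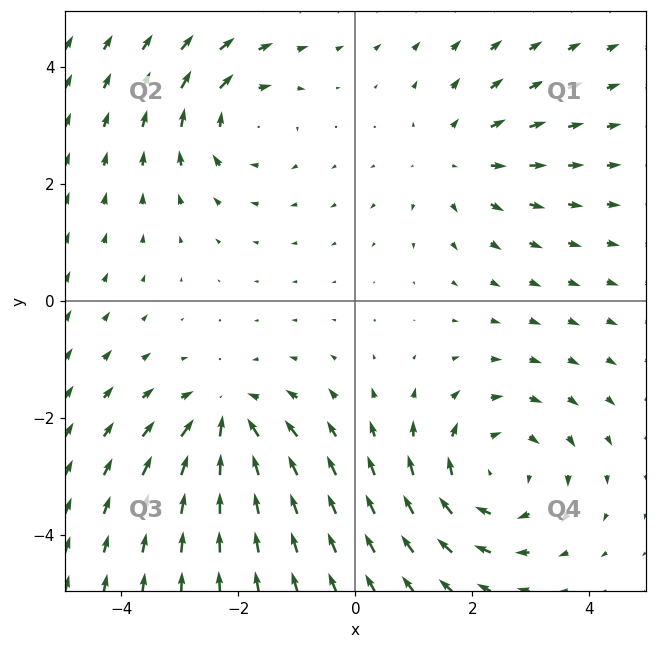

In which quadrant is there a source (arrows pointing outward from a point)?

Q1

The source sits at approximately (1.7, 2.4), which lies in quadrant Q1. The divergence there is about +2, positive as expected for a source.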